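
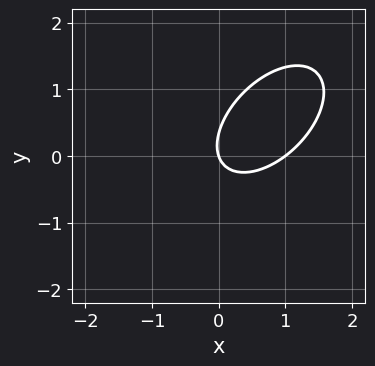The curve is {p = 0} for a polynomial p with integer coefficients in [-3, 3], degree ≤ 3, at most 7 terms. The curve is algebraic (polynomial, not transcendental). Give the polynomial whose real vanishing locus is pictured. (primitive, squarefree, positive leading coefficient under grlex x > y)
3*x^2 - 3*x*y + 3*y^2 - 3*x - y

Degree: a generic line meets the curve in up to 2 points, so deg p = 2.
Checking where it meets the axes: one y-axis crossing is at y = 0; the x-axis gridline crossings are at x ∈ {0, 1}.
Solving for integer coefficients yields p as stated.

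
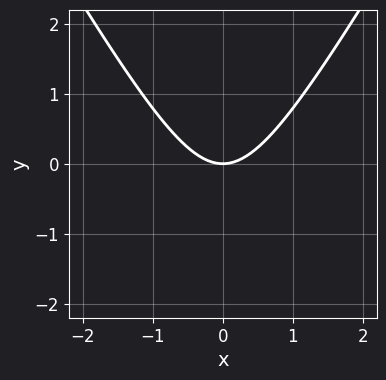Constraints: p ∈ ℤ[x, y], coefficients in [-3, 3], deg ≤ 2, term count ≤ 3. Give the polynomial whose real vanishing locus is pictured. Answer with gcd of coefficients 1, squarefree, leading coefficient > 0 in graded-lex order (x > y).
(a) deg p = 2. A generic line meets the curve in up to 2 points.
(b) Symmetries: the x ↦ −x reflection is a symmetry, so x appears only in even powers.
(c) Checking where it meets the axes: it crosses the x-axis at the gridline x = 0; it meets the y-axis at y = 0 (among the integer gridlines).
(d) The integer polynomial consistent with all of this is the stated p.

3*x^2 - y^2 - 3*y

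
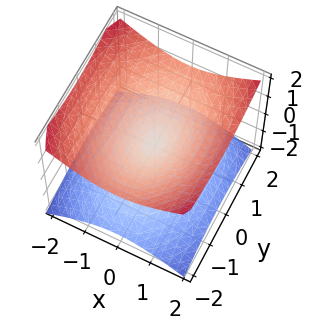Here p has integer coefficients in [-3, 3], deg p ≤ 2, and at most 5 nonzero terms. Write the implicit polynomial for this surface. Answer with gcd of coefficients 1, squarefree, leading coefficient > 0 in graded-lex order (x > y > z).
deg p = 2. Two nappes meeting at a single point; a quadric.
Symmetries: mirror symmetry y ↦ −y ⇒ only even powers of y; it's symmetric under z → −z, forcing even powers of z; the x ↦ −x reflection is a symmetry, so x appears only in even powers.
Against the integer gridlines: one x-axis crossing is at x = 0; it meets the z-axis at z = 0 (among the integer gridlines); it crosses the y-axis at the gridline y = 0.
Together with the visible shape, these determine p as stated.

2*x^2 + y^2 - 3*z^2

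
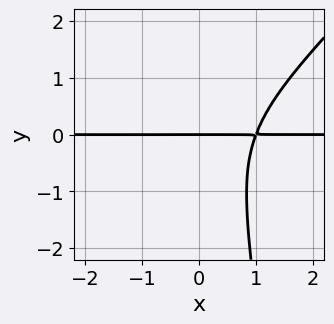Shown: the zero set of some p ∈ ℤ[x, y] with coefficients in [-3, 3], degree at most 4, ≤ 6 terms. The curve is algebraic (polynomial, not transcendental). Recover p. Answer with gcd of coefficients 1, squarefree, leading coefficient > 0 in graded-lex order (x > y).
The degree is 4 — the shape is more complex than any degree-3 curve.
Against the integer gridlines: one y-axis crossing is at y = 0; every point of the x-axis in the box is on the curve.
Together with the visible shape, these determine p as stated.

3*x^3*y - 3*x^2*y^2 - y^3 - x*y - 2*y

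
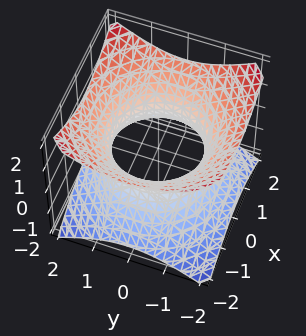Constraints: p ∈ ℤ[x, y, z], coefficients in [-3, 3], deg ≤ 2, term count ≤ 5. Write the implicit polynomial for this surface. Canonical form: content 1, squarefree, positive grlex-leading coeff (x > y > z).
2*x^2 + 2*y^2 - 3*z^2 - 3

The degree is 2 — an hourglass — one-sheet hyperboloid; a quadric.
Symmetries: rotational symmetry about the z-axis ⇒ p depends on x, y only through x² + y²; the z ↦ −z reflection is a symmetry, so z appears only in even powers.
Against the integer gridlines: a circular section at z = 0 has radius between 1 and 2; it misses every integer gridline on the z-axis.
Fitting integer coefficients to these (and the overall shape) gives p.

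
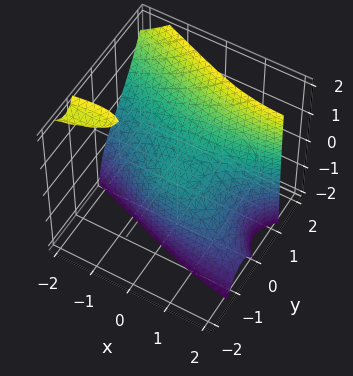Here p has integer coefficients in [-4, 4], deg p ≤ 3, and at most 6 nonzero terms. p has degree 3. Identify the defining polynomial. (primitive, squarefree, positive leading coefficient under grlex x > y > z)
I count 2 distinct pieces. They look like related sheets of one shape, so recover p as a whole.
The degree is 3 — a generic line meets the surface in up to 3 points.
Checking where it meets the axes: it crosses the z-axis at the gridline z = 0; one y-axis crossing is at y = 0; it crosses the x-axis at the gridline x = 0.
These observations pin down the coefficients.

2*x*y*z + 3*y^3 - x^2 - 2*y*z - 2*z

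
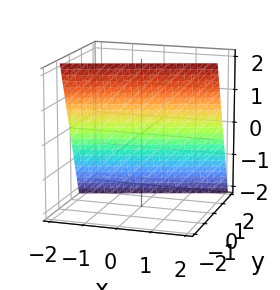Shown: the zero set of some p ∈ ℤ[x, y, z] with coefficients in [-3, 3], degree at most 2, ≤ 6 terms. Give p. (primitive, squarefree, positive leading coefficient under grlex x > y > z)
First, the degree is 1 — the surface is flat (a plane).
Next, against the integer gridlines: one x-axis crossing is at x = -2; it meets the z-axis at z = 2 (among the integer gridlines).
Finally, these observations pin down the coefficients.

x - 3*y - z + 2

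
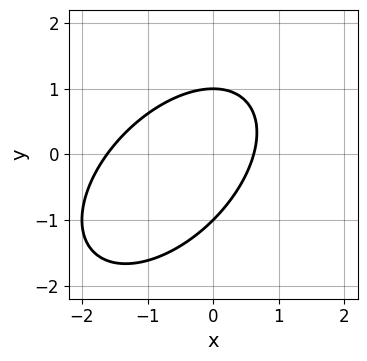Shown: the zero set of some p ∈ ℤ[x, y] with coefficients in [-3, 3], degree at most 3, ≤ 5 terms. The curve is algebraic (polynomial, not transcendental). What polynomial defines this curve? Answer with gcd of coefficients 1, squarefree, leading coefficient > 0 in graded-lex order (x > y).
(a) deg p = 2.
(b) Checking where it meets the axes: the y-axis gridline crossings are at y ∈ {-1, 1}.
(c) Together with the visible shape, these determine p as stated.

x^2 - x*y + y^2 + x - 1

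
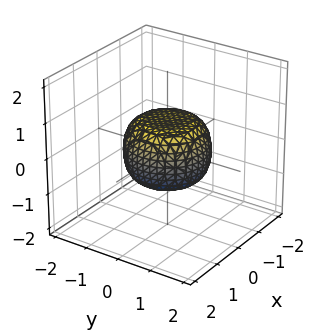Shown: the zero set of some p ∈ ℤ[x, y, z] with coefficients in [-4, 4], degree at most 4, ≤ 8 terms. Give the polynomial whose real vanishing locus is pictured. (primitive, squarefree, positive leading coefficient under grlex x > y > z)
1. Degree: no degree-3 surface has this shape, so deg p = 4.
2. By symmetry, the surface is invariant under rotation about z: p = q(x² + y², z).
3. Observable constraints: a circular section at z = 0 has radius between 1 and 2.
4. Putting this together gives p.

2*x^4 + 4*x^2*y^2 + 2*y^4 - x^2 - y^2 + 3*z^2 - 2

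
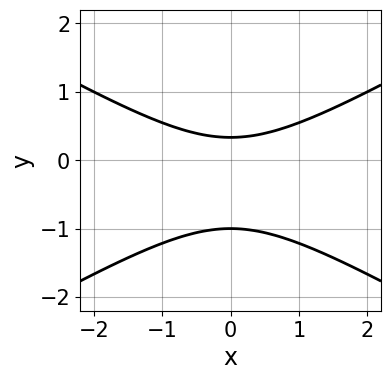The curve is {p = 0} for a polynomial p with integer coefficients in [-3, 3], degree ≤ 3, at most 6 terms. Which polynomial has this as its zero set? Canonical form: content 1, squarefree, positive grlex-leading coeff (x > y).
deg p = 2. A generic line meets the curve in up to 2 points.
Symmetries: mirror symmetry x ↦ −x ⇒ only even powers of x.
From the visible intercepts: no x-intercept at any integer in the box; one y-axis crossing is at y = -1.
Assembling these constraints gives the stated polynomial.

x^2 - 3*y^2 - 2*y + 1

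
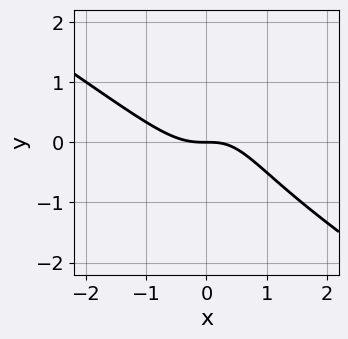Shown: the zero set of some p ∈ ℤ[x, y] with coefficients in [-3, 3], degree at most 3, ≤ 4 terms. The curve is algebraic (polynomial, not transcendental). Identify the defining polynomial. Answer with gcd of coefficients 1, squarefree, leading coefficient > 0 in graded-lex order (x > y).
1. deg p = 3.
2. From the axis intercepts and sections: it crosses the x-axis at the gridline x = 0; it crosses the y-axis at the gridline y = 0.
3. Together with the visible shape, these determine p as stated.

2*x^3 + 3*x^2*y - x*y + 2*y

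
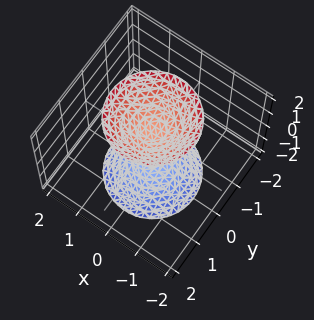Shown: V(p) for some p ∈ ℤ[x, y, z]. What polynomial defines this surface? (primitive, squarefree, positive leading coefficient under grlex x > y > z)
1. The picture has 2 separate pieces. Treating them together as one polynomial.
2. Degree: a generic line meets the surface in up to 2 points, so deg p = 2.
3. Symmetries: every cross-section ⟂ z is a circle, so x, y appear only via x² + y².
4. Checking where it meets the axes: the z-axis gridline crossings are at z ∈ {-1, 1}; no y-intercept at any integer in the box; the surface avoids every integer x-axis point in the box; a circular section at z = -2 has radius between 1 and 2.
5. Fitting integer coefficients to these (and the overall shape) gives p.

2*x^2 + 2*y^2 - z^2 + 1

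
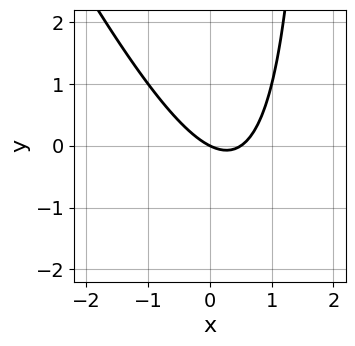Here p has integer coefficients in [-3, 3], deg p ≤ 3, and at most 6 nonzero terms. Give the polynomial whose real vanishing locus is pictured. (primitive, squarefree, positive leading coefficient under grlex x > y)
2*x^2 + x*y - x - 2*y

1. Degree: a generic line meets the curve in up to 2 points, so deg p = 2.
2. Observable constraints: it meets the x-axis at x = 0 (among the integer gridlines); one y-axis crossing is at y = 0.
3. Fitting integer coefficients to these (and the overall shape) gives p.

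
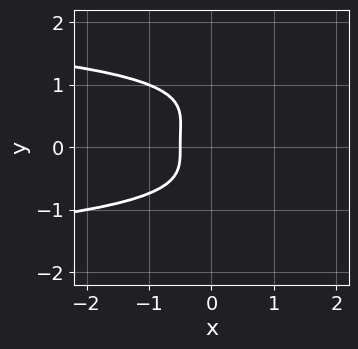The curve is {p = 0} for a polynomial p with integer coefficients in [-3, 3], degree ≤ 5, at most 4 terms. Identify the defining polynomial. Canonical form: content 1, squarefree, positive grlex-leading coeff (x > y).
2*y^4 - y^3 + 2*x + 1

First, degree: a generic line meets the curve in up to 4 points, so deg p = 4.
Then, observable constraints: the curve avoids every integer y-axis point in the box.
Finally, solving for integer coefficients yields p as stated.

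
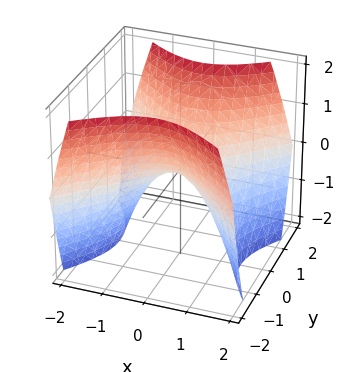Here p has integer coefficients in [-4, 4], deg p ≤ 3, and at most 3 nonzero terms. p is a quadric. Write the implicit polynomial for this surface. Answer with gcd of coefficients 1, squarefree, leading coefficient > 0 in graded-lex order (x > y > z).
1. Degree: a hyperbolic paraboloid; a quadric, so deg p = 2.
2. Symmetries: it's symmetric under y → −y, forcing even powers of y; mirror symmetry x ↦ −x ⇒ only even powers of x.
3. Reading off the gridlines: it crosses the x-axis at the gridline x = 0; it crosses the z-axis at the gridline z = 0; it crosses the y-axis at the gridline y = 0.
4. Fitting integer coefficients to these (and the overall shape) gives p.

x^2 - y^2 + z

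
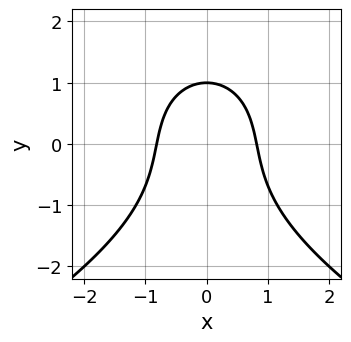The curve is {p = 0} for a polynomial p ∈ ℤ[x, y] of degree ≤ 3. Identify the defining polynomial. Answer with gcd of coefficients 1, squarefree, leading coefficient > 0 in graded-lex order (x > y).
y^3 + 3*x^2 + y - 2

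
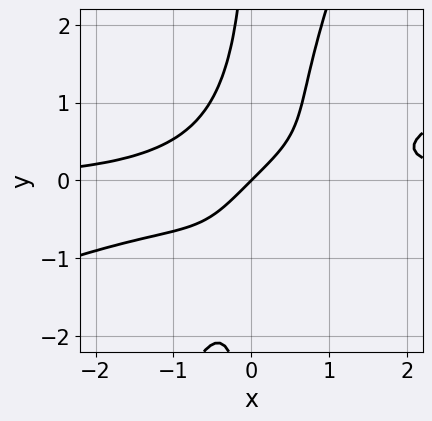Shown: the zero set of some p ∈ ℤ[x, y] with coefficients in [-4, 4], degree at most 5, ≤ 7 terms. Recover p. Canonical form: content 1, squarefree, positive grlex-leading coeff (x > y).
x^3*y - 3*x^2*y^2 + x*y^3 - x + y

The degree is 4 — no degree-3 curve has this shape.
Checking where it meets the axes: it meets the x-axis at x = 0 (among the integer gridlines); one y-axis crossing is at y = 0.
Fitting integer coefficients to these (and the overall shape) gives p.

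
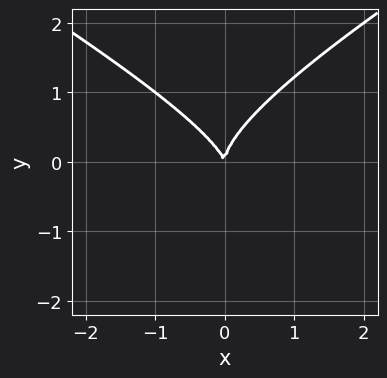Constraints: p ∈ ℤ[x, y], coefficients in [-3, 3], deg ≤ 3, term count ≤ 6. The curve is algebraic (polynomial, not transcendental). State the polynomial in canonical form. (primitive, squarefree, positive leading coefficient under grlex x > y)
x^2*y - 3*y^3 + 3*x^2 + x*y

The degree is 3 — no degree-2 curve has this shape.
Checking where it meets the axes: it crosses the x-axis at the gridline x = 0; it meets the y-axis at y = 0 (among the integer gridlines).
Solving for integer coefficients yields p as stated.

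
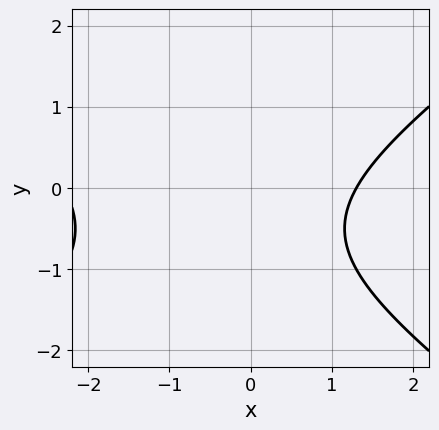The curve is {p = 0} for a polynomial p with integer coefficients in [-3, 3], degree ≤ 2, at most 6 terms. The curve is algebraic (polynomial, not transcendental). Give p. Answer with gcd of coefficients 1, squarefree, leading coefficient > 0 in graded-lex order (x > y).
The degree is 2 — a generic line meets the curve in up to 2 points.
Against the integer gridlines: it misses every integer gridline on the y-axis.
Solving for integer coefficients yields p as stated.

x^2 - 2*y^2 + x - 2*y - 3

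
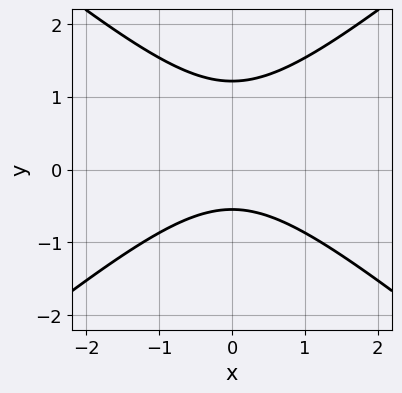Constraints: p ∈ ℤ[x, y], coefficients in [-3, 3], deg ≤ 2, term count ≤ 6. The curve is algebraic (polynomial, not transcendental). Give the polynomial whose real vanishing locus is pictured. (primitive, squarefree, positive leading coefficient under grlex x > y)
2*x^2 - 3*y^2 + 2*y + 2

deg p = 2.
Symmetries: mirror symmetry x ↦ −x ⇒ only even powers of x.
Checking where it meets the axes: the curve avoids every integer x-axis point in the box.
Assembling these constraints gives the stated polynomial.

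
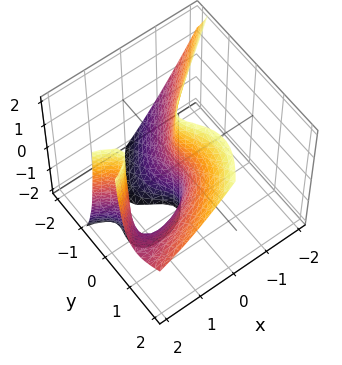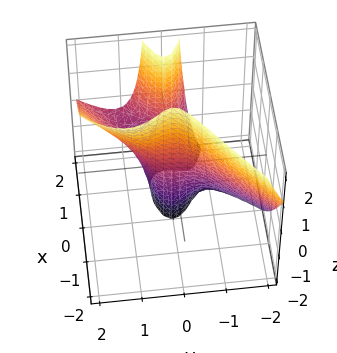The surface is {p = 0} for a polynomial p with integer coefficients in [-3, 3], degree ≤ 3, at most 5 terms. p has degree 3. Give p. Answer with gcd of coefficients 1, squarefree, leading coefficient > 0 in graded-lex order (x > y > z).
The degree is 3 — no degree-2 surface has this shape.
From the axis intercepts and sections: the visible z-axis segment lies entirely on the surface; one y-axis crossing is at y = 0.
Matching integer coefficients to the picture gives p.

3*x*y^2 - 3*y^3 + 3*y^2*z - 2*x^2 + 3*x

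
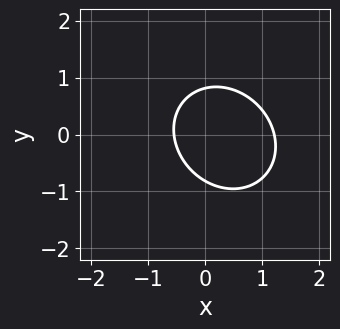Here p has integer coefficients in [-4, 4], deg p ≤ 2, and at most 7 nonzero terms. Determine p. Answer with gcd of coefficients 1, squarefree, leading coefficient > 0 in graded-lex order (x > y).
(a) Degree: no degree-1 curve has this shape, so deg p = 2.
(b) Solving for integer coefficients yields p as stated.

3*x^2 + x*y + 3*y^2 - 2*x - 2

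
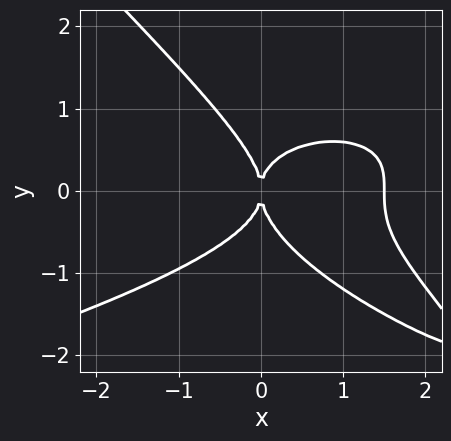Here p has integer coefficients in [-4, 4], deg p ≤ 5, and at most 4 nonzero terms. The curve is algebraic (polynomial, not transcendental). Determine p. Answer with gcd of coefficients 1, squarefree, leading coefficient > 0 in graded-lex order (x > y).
The degree is 4 — the shape is more complex than any degree-3 curve.
From the axis intercepts and sections: it meets the y-axis at y = 0 (among the integer gridlines); one x-axis crossing is at x = 0.
Matching integer coefficients to the picture gives p.

3*x*y^3 + 3*y^4 + 2*x^3 - 3*x^2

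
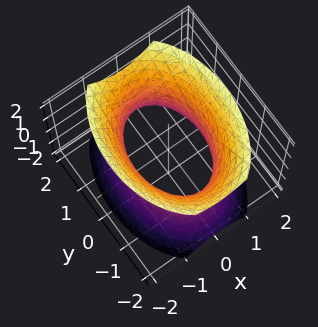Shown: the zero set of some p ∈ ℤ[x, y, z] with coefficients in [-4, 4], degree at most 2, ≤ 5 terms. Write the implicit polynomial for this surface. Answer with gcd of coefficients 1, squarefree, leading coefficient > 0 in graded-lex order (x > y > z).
2*x^2 + y^2 - z^2 - 2

First, degree: one connected sheet with a waist; a quadric, so deg p = 2.
Next, symmetries: it's symmetric under y → −y, forcing even powers of y; it's symmetric under z → −z, forcing even powers of z; mirror symmetry x ↦ −x ⇒ only even powers of x.
Next, observable constraints: among the integer gridlines, it crosses the x-axis at x ∈ {-1, 1}; no z-intercept at any integer in the box.
Finally, together with the visible shape, these determine p as stated.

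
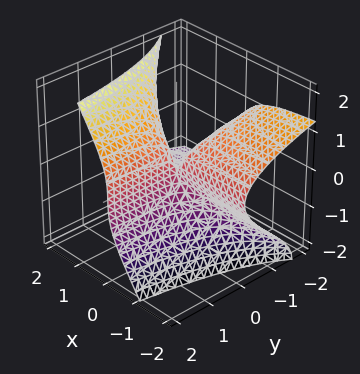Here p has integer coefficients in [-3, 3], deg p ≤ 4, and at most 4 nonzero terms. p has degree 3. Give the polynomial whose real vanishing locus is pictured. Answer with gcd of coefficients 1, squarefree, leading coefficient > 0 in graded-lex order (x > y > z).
3*x*z^2 - 2*z^3 + 3*x*y

The degree is 3 — the shape is more complex than any degree-2 surface.
From the axis intercepts and sections: every point of the x-axis in the box is on the surface; the visible y-axis segment lies entirely on the surface; one z-axis crossing is at z = 0.
Together with the visible shape, these determine p as stated.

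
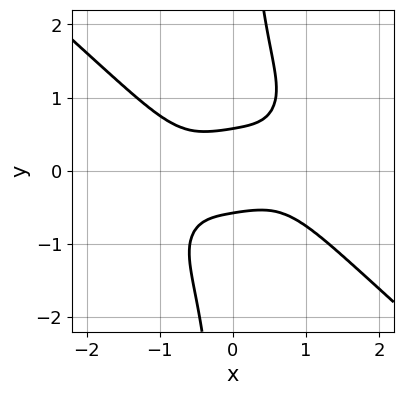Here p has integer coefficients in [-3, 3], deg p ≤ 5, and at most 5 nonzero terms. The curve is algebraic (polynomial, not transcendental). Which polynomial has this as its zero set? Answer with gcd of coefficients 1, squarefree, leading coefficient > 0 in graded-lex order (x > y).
2*x^4 + 3*x*y^3 - 3*y^2 + 1

(a) Degree: the shape is more complex than any degree-3 curve, so deg p = 4.
(b) Reading off the gridlines: it misses every integer gridline on the x-axis.
(c) These observations pin down the coefficients.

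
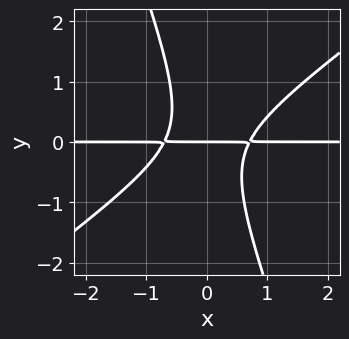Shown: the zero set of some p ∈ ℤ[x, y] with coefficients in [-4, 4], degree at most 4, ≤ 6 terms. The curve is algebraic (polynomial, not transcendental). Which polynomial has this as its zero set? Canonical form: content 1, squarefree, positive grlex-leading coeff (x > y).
2*x^2*y - 2*x*y^2 - y^3 - y

(a) deg p = 3.
(b) From the axis intercepts and sections: the visible x-axis segment lies entirely on the curve; one y-axis crossing is at y = 0.
(c) Together with the visible shape, these determine p as stated.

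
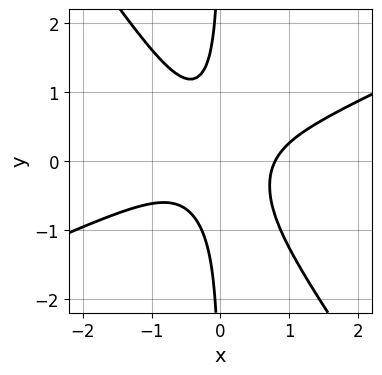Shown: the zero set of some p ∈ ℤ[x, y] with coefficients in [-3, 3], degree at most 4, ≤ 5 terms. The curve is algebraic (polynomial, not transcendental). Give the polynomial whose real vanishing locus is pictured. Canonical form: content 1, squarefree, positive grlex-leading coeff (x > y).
1. Degree: no degree-2 curve has this shape, so deg p = 3.
2. From the visible intercepts: the curve avoids every integer y-axis point in the box.
3. Putting this together gives p.

2*x^3 - 3*x^2*y - 3*x*y^2 - 1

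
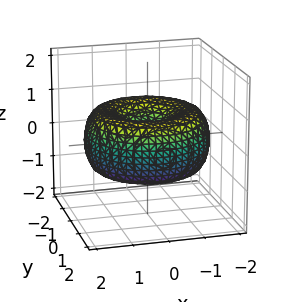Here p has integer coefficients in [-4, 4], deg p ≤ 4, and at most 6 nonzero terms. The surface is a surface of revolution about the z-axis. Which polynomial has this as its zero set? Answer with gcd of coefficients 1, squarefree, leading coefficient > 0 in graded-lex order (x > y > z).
x^4 + 2*x^2*y^2 + y^4 - 3*x^2 - 3*y^2 + 3*z^2

First, deg p = 4.
Next, symmetries: every cross-section ⟂ z is a circle, so x, y appear only via x² + y².
Then, against the integer gridlines: a circular section at z = 0 has radius between 1 and 2; it crosses the z-axis at the gridline z = 0; it meets the y-axis at y = 0 (among the integer gridlines); one x-axis crossing is at x = 0.
Finally, assembling these constraints gives the stated polynomial.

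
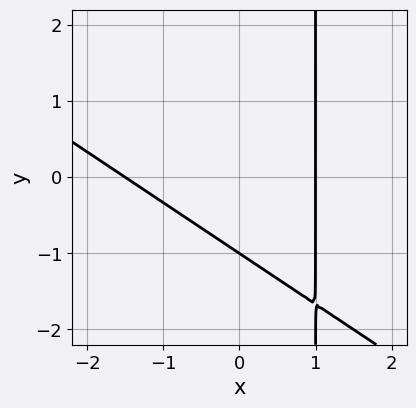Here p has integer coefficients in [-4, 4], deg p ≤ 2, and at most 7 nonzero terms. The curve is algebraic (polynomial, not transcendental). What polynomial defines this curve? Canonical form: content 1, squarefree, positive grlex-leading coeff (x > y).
2*x^2 + 3*x*y + x - 3*y - 3

(a) Degree: no degree-1 curve has this shape, so deg p = 2.
(b) Checking where it meets the axes: it meets the y-axis at y = -1 (among the integer gridlines); one x-axis crossing is at x = 1.
(c) Together with the visible shape, these determine p as stated.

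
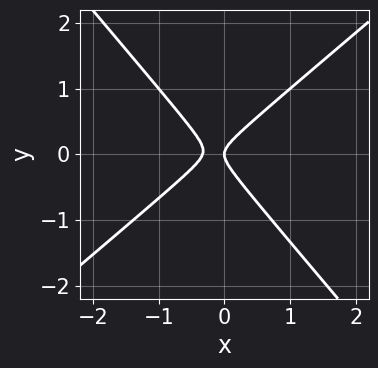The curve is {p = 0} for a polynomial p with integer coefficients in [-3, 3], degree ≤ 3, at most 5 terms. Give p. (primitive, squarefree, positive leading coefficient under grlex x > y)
(a) deg p = 2. The shape is more complex than any degree-1 curve.
(b) Reading off the gridlines: it crosses the y-axis at the gridline y = 0; one x-axis crossing is at x = 0.
(c) Putting this together gives p.

3*x^2 - x*y - 3*y^2 + x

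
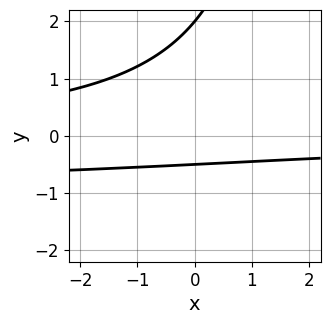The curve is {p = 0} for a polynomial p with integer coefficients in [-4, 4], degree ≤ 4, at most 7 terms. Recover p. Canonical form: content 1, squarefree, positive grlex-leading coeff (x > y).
(a) The degree is 3 — no degree-2 curve has this shape.
(b) Reading off the gridlines: it meets the y-axis at y = 2 (among the integer gridlines); it misses every integer gridline on the x-axis.
(c) Matching integer coefficients to the picture gives p.

x*y^2 + x*y - 2*y^2 + 3*y + 2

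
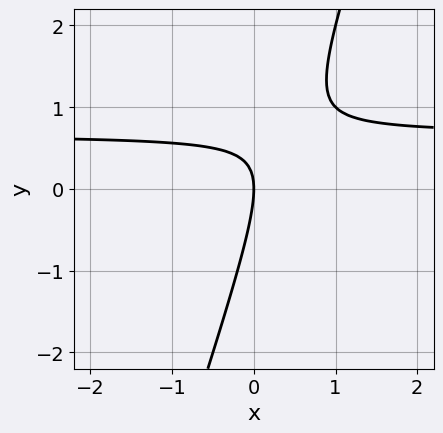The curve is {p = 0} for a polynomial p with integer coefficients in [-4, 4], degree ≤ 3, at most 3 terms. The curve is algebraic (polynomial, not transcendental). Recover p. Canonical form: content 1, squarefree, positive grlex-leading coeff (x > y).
First, the degree is 2 — the shape is more complex than any degree-1 curve.
Then, observable constraints: it meets the x-axis at x = 0 (among the integer gridlines); one y-axis crossing is at y = 0.
Finally, together with the visible shape, these determine p as stated.

3*x*y - y^2 - 2*x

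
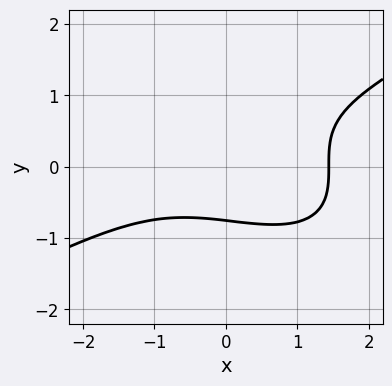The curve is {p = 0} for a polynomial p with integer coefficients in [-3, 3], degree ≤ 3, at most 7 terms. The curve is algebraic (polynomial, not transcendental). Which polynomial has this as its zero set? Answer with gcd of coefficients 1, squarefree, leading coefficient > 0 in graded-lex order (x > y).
x^3 - 2*x*y^2 - 3*y^3 + 3*y^2 - 3

1. deg p = 3. No degree-2 curve has this shape.
2. Solving for integer coefficients yields p as stated.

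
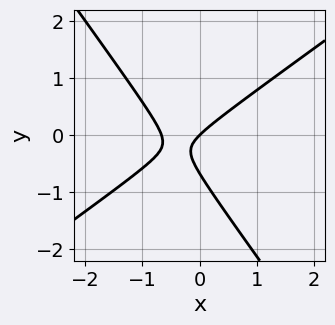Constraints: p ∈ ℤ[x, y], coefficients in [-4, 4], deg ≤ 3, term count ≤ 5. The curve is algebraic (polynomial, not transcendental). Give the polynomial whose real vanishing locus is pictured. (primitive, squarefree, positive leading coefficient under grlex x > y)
3*x^2 - 2*x*y - 3*y^2 + 2*x - 2*y

Degree: no degree-1 curve has this shape, so deg p = 2.
Observable constraints: it meets the x-axis at x = 0 (among the integer gridlines); one y-axis crossing is at y = 0.
Putting this together gives p.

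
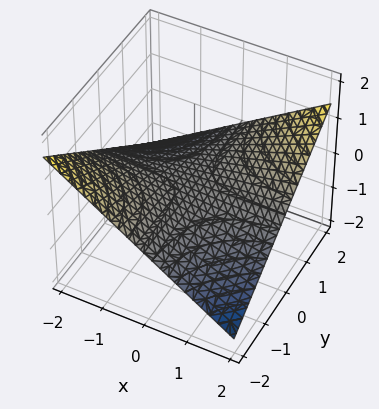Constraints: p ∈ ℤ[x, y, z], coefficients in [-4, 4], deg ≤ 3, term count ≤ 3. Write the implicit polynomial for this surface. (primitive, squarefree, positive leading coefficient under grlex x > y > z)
x*y - 3*z

Degree: a saddle surface; a quadric, so deg p = 2.
Observable constraints: every point of the y-axis in the box is on the surface; every point of the x-axis in the box is on the surface.
Solving for integer coefficients yields p as stated.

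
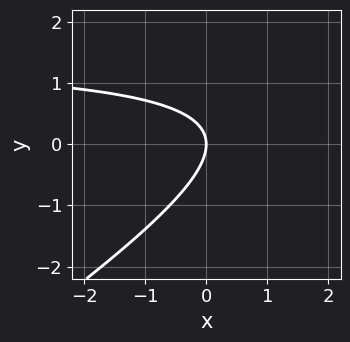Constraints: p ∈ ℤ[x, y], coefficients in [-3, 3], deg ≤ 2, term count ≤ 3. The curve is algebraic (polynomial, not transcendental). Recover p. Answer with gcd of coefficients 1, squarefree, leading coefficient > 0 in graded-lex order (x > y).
(a) deg p = 2.
(b) Checking where it meets the axes: it meets the y-axis at y = 0 (among the integer gridlines); one x-axis crossing is at x = 0.
(c) Solving for integer coefficients yields p as stated.

2*x*y - 3*y^2 - 3*x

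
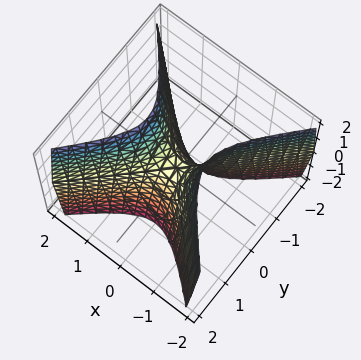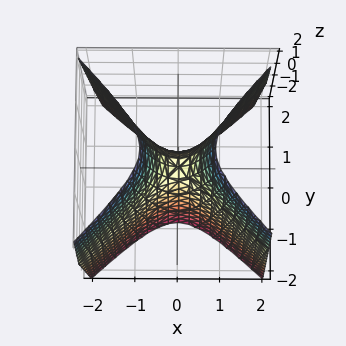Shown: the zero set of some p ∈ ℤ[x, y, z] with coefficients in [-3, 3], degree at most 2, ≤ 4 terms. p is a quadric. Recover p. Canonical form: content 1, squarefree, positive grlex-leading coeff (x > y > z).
1. deg p = 2.
2. Symmetries: mirror symmetry y ↦ −y ⇒ only even powers of y; it's symmetric under x → −x, forcing even powers of x.
3. Observable constraints: one x-axis crossing is at x = 0; it meets the y-axis at y = 0 (among the integer gridlines); one z-axis crossing is at z = 0.
4. Solving for integer coefficients yields p as stated.

3*x^2 - 3*y^2 - z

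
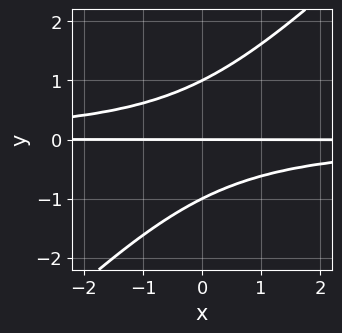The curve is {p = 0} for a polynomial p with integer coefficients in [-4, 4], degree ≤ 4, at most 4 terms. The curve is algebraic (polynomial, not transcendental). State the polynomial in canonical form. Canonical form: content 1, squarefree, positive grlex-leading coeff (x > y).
The degree is 3 — a generic line meets the curve in up to 3 points.
Against the integer gridlines: among the integer gridlines, it crosses the y-axis at y ∈ {-1, 0, 1}; every point of the x-axis in the box is on the curve.
Together with the visible shape, these determine p as stated.

x*y^2 - y^3 + y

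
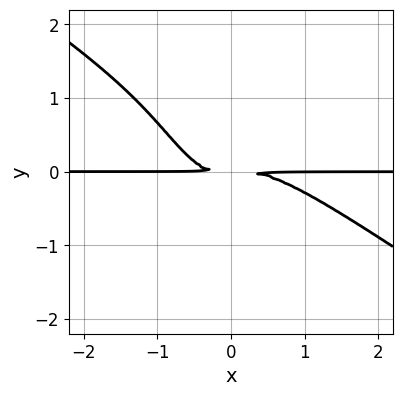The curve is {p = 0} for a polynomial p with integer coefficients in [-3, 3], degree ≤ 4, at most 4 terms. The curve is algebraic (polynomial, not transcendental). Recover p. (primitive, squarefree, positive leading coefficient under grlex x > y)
2*x^3*y + 3*x^2*y^2 + 2*x*y^2 + 2*y^2

(a) The degree is 4 — no degree-3 curve has this shape.
(b) From the axis intercepts and sections: every point of the x-axis in the box is on the curve.
(c) Fitting integer coefficients to these (and the overall shape) gives p.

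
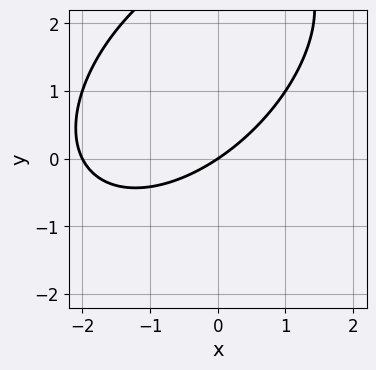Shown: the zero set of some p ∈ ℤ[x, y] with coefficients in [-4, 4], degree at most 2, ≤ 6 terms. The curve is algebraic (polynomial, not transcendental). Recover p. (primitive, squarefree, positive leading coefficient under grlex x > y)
x^2 - x*y + y^2 + 2*x - 3*y

The degree is 2 — no degree-1 curve has this shape.
From the axis intercepts and sections: one y-axis crossing is at y = 0; among the integer gridlines, it crosses the x-axis at x ∈ {-2, 0}.
Assembling these constraints gives the stated polynomial.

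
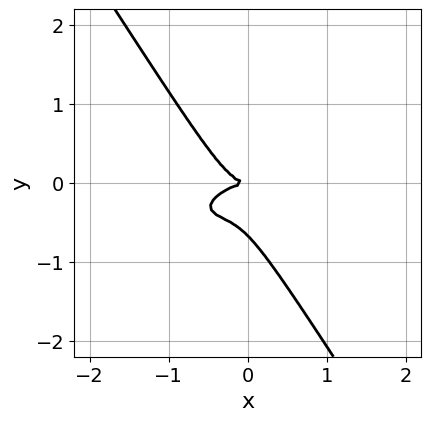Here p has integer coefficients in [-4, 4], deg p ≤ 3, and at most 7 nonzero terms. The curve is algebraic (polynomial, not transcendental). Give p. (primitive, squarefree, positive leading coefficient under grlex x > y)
x^3 - 2*x^2*y + 3*x*y^2 + 3*y^3 + 2*y^2

Degree: a generic line meets the curve in up to 3 points, so deg p = 3.
Against the integer gridlines: it crosses the y-axis at the gridline y = 0; it meets the x-axis at x = 0 (among the integer gridlines).
Putting this together gives p.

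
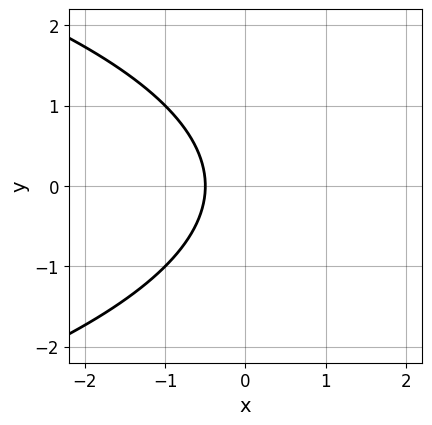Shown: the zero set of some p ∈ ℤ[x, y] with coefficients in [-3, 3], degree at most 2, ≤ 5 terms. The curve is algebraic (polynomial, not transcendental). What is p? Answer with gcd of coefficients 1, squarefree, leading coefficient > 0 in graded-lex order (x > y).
y^2 + 2*x + 1

deg p = 2.
Symmetries: mirror symmetry y ↦ −y ⇒ only even powers of y.
From the visible intercepts: no y-intercept at any integer in the box.
Matching integer coefficients to the picture gives p.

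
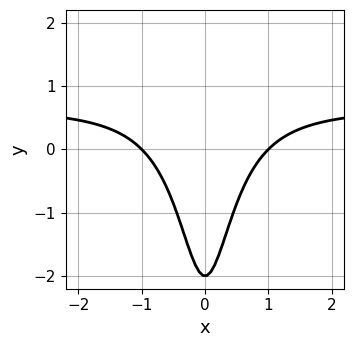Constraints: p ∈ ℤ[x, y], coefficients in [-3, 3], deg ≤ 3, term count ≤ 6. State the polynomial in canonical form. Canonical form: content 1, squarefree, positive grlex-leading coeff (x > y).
3*x^2*y - 2*x^2 + y + 2

1. Degree: a generic line meets the curve in up to 3 points, so deg p = 3.
2. Symmetries: mirror symmetry x ↦ −x ⇒ only even powers of x.
3. Observable constraints: the x-axis gridline crossings are at x ∈ {-1, 1}; it crosses the y-axis at the gridline y = -2.
4. Matching integer coefficients to the picture gives p.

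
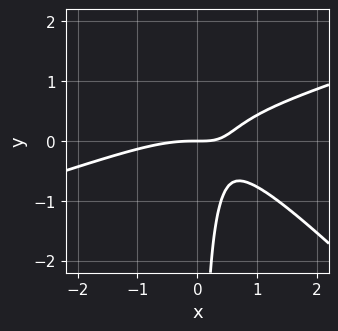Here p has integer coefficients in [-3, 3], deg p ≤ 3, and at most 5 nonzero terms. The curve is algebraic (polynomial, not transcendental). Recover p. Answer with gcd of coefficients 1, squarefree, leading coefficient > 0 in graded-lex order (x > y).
x^3 - 2*x^2*y - 3*x*y^2 + 3*x*y - 2*y

First, deg p = 3.
Then, checking where it meets the axes: it meets the y-axis at y = 0 (among the integer gridlines); it meets the x-axis at x = 0 (among the integer gridlines).
Finally, these observations pin down the coefficients.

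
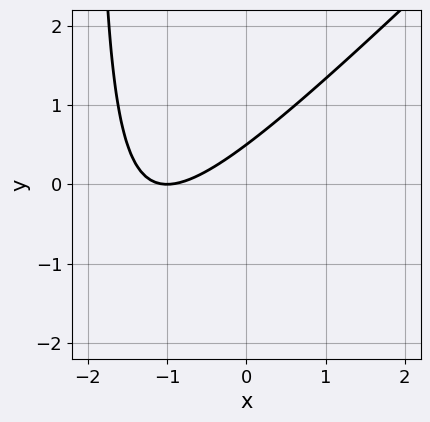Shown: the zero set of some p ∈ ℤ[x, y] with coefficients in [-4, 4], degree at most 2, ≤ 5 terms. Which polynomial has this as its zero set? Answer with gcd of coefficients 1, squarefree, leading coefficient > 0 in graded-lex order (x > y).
x^2 - x*y + 2*x - 2*y + 1

1. deg p = 2. No degree-1 curve has this shape.
2. Observable constraints: one x-axis crossing is at x = -1.
3. Putting this together gives p.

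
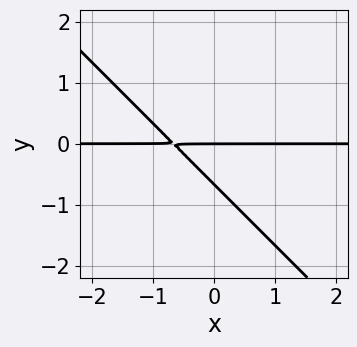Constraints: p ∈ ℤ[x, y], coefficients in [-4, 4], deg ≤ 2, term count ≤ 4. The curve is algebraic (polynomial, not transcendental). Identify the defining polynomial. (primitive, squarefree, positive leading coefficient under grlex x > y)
3*x*y + 3*y^2 + 2*y

1. deg p = 2. A generic line meets the curve in up to 2 points.
2. From the axis intercepts and sections: every point of the x-axis in the box is on the curve; it meets the y-axis at y = 0 (among the integer gridlines).
3. The integer polynomial consistent with all of this is the stated p.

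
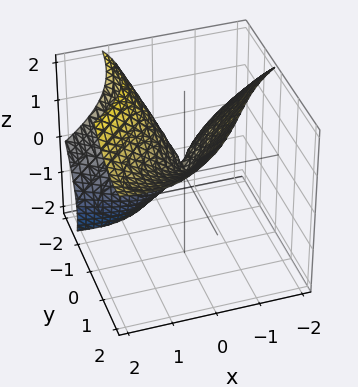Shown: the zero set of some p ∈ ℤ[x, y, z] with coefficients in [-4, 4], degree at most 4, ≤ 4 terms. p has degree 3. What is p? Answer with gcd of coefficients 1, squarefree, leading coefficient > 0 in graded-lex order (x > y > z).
3*x*y*z - y^3 + z^3 - 3*x^2

1. The degree is 3 — no degree-2 surface has this shape.
2. Observable constraints: it meets the z-axis at z = 0 (among the integer gridlines); one y-axis crossing is at y = 0; it crosses the x-axis at the gridline x = 0.
3. Solving for integer coefficients yields p as stated.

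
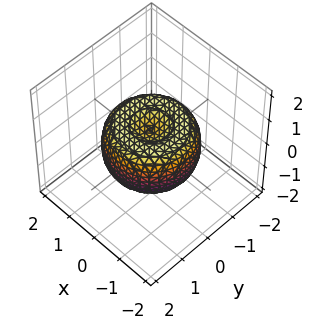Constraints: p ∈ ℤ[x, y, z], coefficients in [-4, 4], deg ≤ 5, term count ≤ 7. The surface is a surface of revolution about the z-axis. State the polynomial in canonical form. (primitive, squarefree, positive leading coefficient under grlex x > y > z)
1. deg p = 4. A generic line meets the surface in up to 4 points.
2. Symmetries: the z-axis is an axis of rotation, so x and y enter only as x² + y².
3. Observable constraints: a circular section at z = 0 has radius between 1 and 2.
4. The integer polynomial consistent with all of this is the stated p.

2*x^4 + 4*x^2*y^2 + 2*y^4 - 3*x^2 - 3*y^2 + 3*z^2 - 1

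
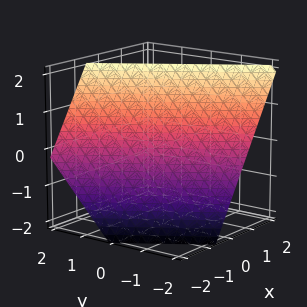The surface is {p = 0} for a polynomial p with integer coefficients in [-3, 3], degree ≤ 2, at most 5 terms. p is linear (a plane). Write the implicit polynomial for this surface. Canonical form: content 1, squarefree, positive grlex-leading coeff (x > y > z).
First, deg p = 1. Every cross-section is a straight line — this is a plane.
Next, checking where it meets the axes: one y-axis crossing is at y = -1; it meets the z-axis at z = 1 (among the integer gridlines).
Finally, together with the visible shape, these determine p as stated.

3*x + 2*y - 2*z + 2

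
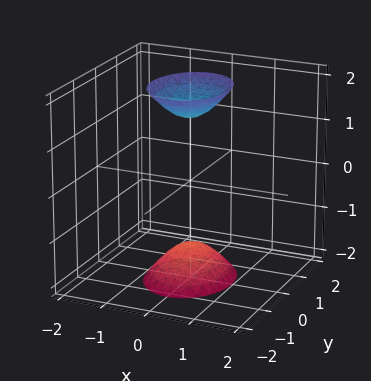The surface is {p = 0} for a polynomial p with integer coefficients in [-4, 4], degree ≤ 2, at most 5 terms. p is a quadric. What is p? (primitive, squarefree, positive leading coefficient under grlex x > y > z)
3*x^2 + 2*y^2 - z^2 + 2

(a) There are 2 components.
(b) Degree: two separate bowl-shaped sheets opening away from each other; a quadric, so deg p = 2.
(c) Symmetries: it's symmetric under z → −z, forcing even powers of z; mirror symmetry y ↦ −y ⇒ only even powers of y; the x ↦ −x reflection is a symmetry, so x appears only in even powers.
(d) From the visible intercepts: it misses every integer gridline on the y-axis; it misses every integer gridline on the x-axis.
(e) Assembling these constraints gives the stated polynomial.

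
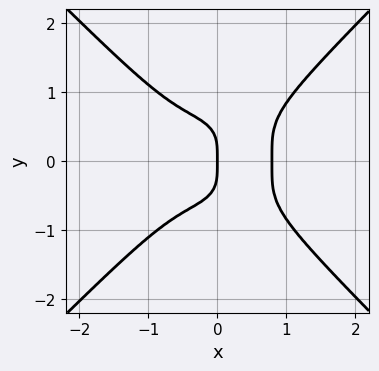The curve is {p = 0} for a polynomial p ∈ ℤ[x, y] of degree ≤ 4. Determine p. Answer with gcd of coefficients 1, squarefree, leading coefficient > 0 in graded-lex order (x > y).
2*x^4 - 2*y^4 - x

First, degree: no degree-3 curve has this shape, so deg p = 4.
Next, symmetries: the y ↦ −y reflection is a symmetry, so y appears only in even powers.
Then, from the visible intercepts: it meets the x-axis at x = 0 (among the integer gridlines); one y-axis crossing is at y = 0.
Finally, fitting integer coefficients to these (and the overall shape) gives p.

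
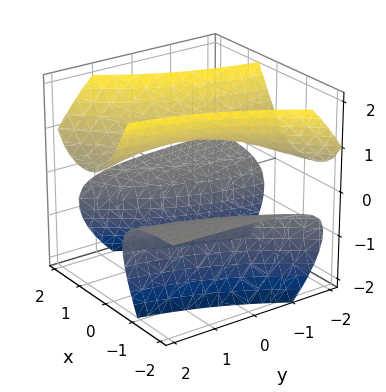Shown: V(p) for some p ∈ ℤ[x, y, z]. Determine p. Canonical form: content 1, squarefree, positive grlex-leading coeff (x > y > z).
2*x^2*z - 2*x*y*z - z^3 + 1

The picture has 3 separate pieces. They look like related sheets of one shape, so recover p as a whole.
The degree is 3 — no degree-2 surface has this shape.
From the visible intercepts: the surface avoids every integer y-axis point in the box; it misses every integer gridline on the x-axis.
Together with the visible shape, these determine p as stated. Check: (0, 0, 1) on the z-axis lies on the surface, and p(0, 0, 1) = 0. ✓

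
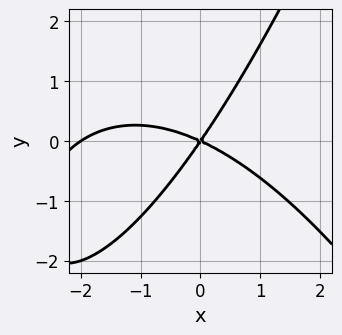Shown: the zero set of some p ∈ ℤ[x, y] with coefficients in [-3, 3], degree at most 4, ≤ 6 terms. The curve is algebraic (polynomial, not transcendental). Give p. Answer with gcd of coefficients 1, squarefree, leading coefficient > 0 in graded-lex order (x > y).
x^3 + 2*x^2 + 3*x*y - 3*y^2

The degree is 3 — no degree-2 curve has this shape.
From the axis intercepts and sections: one y-axis crossing is at y = 0; among the integer gridlines, it crosses the x-axis at x ∈ {-2, 0}.
Assembling these constraints gives the stated polynomial.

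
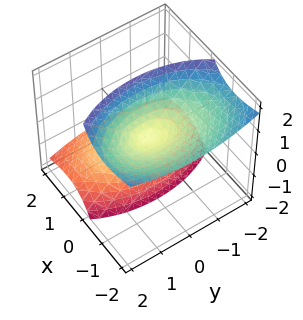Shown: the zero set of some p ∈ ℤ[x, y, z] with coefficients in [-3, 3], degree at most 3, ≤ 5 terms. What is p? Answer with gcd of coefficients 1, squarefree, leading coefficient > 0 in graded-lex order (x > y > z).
First, the picture has 2 separate pieces. Treating them together as one polynomial.
Then, degree: no degree-1 surface has this shape, so deg p = 2.
Then, reading off the gridlines: it crosses the z-axis at the gridline z = 0; it crosses the y-axis at the gridline y = 0; it meets the x-axis at x = 0 (among the integer gridlines).
Finally, the integer polynomial consistent with all of this is the stated p.

2*x^2 + 3*x*z + y^2 - z^2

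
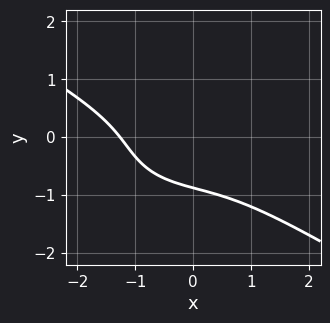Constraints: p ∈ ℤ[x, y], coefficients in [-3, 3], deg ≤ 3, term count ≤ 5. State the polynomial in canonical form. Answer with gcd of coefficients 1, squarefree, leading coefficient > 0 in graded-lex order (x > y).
deg p = 3. A generic line meets the curve in up to 3 points.
Matching integer coefficients to the picture gives p.

x^3 - x*y^2 + 3*y^3 - 3*x*y + 2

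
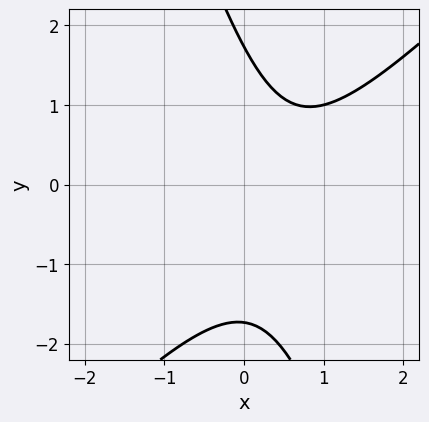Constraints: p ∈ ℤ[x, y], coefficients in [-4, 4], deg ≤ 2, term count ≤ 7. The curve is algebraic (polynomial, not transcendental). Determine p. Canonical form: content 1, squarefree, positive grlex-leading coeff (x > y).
1. Degree: no degree-1 curve has this shape, so deg p = 2.
2. From the visible intercepts: it misses every integer gridline on the x-axis.
3. These observations pin down the coefficients.

3*x^2 - 2*x*y - y^2 - 3*x + 3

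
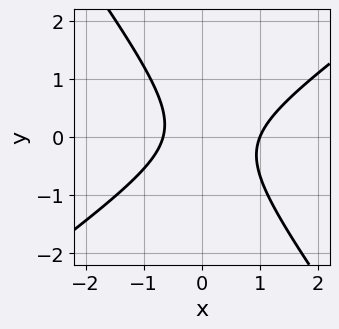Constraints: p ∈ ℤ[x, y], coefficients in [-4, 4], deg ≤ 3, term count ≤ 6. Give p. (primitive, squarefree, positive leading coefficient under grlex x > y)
1. Degree: the shape is more complex than any degree-1 curve, so deg p = 2.
2. From the axis intercepts and sections: one x-axis crossing is at x = 1; it misses every integer gridline on the y-axis.
3. Putting this together gives p.

3*x^2 - 2*x*y - 3*y^2 - x - 2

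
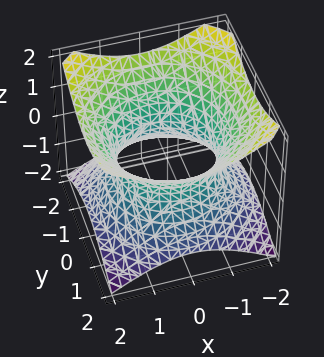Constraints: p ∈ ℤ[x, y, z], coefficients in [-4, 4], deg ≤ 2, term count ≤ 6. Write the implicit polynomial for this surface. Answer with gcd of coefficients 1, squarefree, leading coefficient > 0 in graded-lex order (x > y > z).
(a) deg p = 2.
(b) Symmetries: mirror symmetry z ↦ −z ⇒ only even powers of z; the surface is invariant under rotation about z: p = q(x² + y², z).
(c) Checking where it meets the axes: it misses every integer gridline on the z-axis; a circular section at z = 0 has radius between 1 and 2.
(d) Matching integer coefficients to the picture gives p.

2*x^2 + 2*y^2 - 3*z^2 - 3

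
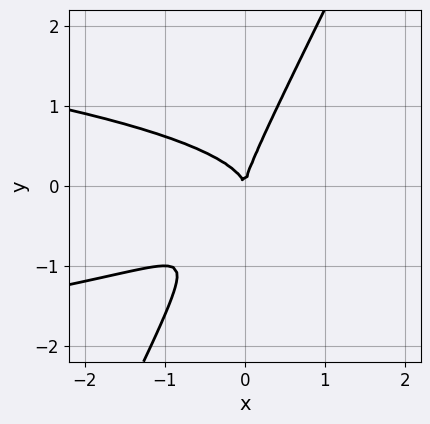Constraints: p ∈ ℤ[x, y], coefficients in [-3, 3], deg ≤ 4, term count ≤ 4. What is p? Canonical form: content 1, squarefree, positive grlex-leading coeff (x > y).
1. Degree: the shape is more complex than any degree-2 curve, so deg p = 3.
2. Reading off the gridlines: it crosses the x-axis at the gridline x = 0; one y-axis crossing is at y = 0.
3. Assembling these constraints gives the stated polynomial.

2*x*y^2 - y^3 + x^2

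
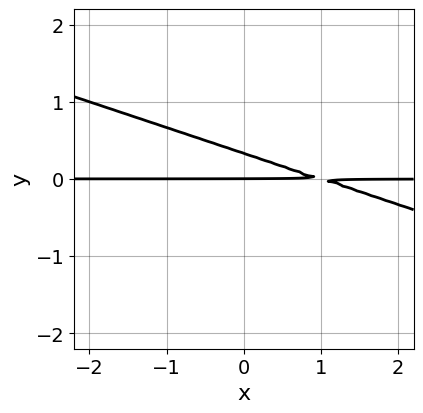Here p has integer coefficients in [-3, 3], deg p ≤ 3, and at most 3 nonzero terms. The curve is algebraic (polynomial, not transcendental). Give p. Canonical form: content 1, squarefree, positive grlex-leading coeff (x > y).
x*y + 3*y^2 - y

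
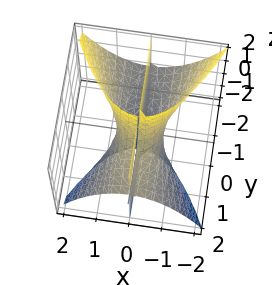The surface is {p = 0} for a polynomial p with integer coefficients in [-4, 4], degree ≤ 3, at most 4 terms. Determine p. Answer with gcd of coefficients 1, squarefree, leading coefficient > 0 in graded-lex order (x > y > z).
2*x^3 + 2*x*y*z - x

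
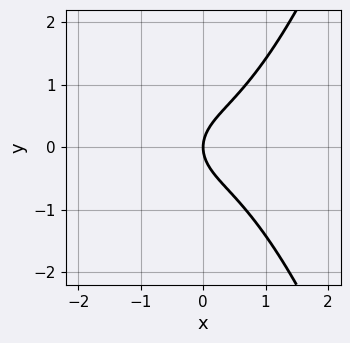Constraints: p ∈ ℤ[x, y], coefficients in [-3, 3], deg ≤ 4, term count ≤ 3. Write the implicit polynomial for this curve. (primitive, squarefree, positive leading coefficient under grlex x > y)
1. The degree is 3 — no degree-2 curve has this shape.
2. Symmetries: it's symmetric under y → −y, forcing even powers of y.
3. From the visible intercepts: one y-axis crossing is at y = 0; it meets the x-axis at x = 0 (among the integer gridlines).
4. The integer polynomial consistent with all of this is the stated p.

x^3 - y^2 + x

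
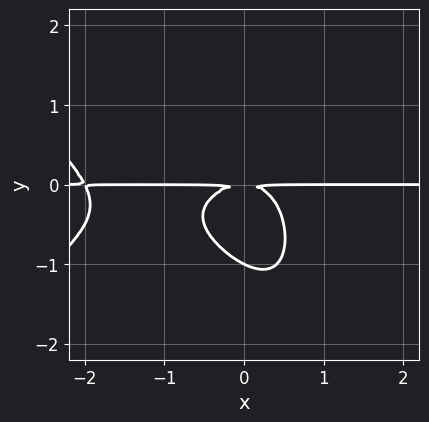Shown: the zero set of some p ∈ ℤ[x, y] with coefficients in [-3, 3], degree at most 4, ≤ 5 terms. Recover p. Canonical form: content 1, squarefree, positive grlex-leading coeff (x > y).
x^3*y - x*y^3 + 2*x^2*y + 2*y^3 + 2*y^2

deg p = 4. No degree-3 curve has this shape.
Observable constraints: every point of the x-axis in the box is on the curve; one y-axis crossing is at y = -1.
These observations pin down the coefficients.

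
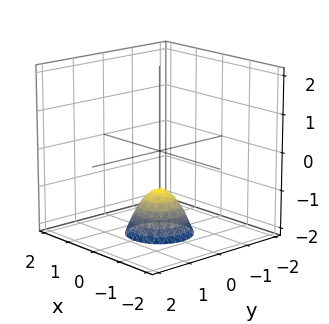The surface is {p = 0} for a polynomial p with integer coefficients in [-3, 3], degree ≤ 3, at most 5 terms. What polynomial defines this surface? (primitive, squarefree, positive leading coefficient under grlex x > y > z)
3*x^2 + 3*y^2 + 2*z + 2

(a) Degree: the shape is more complex than any degree-1 surface, so deg p = 2.
(b) Symmetries: rotational symmetry about the z-axis ⇒ p depends on x, y only through x² + y².
(c) From the visible intercepts: it misses every integer gridline on the x-axis; a circular section at z = -2 has radius between 0 and 1; no y-intercept at any integer in the box; it meets the z-axis at z = -1 (among the integer gridlines).
(d) Together with the visible shape, these determine p as stated.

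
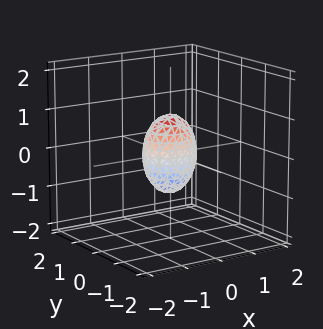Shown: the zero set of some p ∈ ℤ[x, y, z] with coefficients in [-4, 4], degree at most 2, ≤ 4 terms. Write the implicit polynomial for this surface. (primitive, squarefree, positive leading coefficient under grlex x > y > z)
Degree: bounded and convex; a quadric, so deg p = 2.
Symmetries: it's symmetric under x → −x, forcing even powers of x; the y ↦ −y reflection is a symmetry, so y appears only in even powers; mirror symmetry z ↦ −z ⇒ only even powers of z.
Observable constraints: the z-axis gridline crossings are at z ∈ {-1, 1}.
Matching integer coefficients to the picture gives p.

2*x^2 + 3*y^2 + z^2 - 1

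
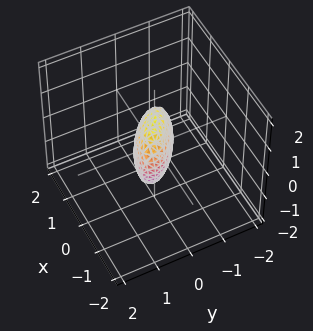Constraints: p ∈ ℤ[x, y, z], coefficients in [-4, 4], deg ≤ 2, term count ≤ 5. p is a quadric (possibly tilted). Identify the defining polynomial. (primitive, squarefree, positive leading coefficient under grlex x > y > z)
(a) Degree: the shape is more complex than any degree-1 surface, so deg p = 2.
(b) From the axis intercepts and sections: the z-axis gridline crossings are at z ∈ {-1, 1}.
(c) Fitting integer coefficients to these (and the overall shape) gives p.

2*x^2 + 3*x*y + 3*y^2 + z^2 - 1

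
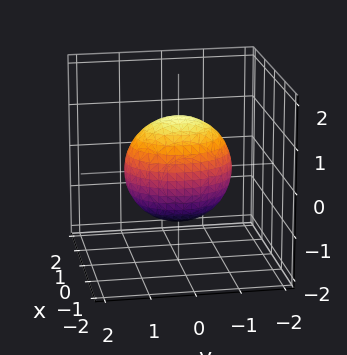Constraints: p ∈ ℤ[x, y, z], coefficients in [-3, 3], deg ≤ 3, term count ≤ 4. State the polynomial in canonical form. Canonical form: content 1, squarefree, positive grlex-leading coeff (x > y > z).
1. The degree is 2 — a closed, bounded, convex surface; a quadric.
2. Symmetries: the y ↦ −y reflection is a symmetry, so y appears only in even powers; mirror symmetry z ↦ −z ⇒ only even powers of z; mirror symmetry x ↦ −x ⇒ only even powers of x.
3. From the axis intercepts and sections: the x-axis gridline crossings are at x ∈ {-1, 1}.
4. Fitting integer coefficients to these (and the overall shape) gives p.

3*x^2 + 2*y^2 + 2*z^2 - 3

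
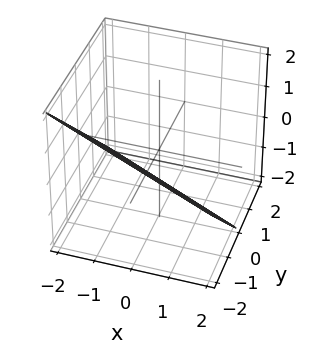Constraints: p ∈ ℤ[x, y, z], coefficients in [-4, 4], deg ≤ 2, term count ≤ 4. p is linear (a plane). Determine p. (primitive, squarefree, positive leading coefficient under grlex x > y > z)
x + 2*y + 2*z + 2

Degree: every cross-section is a straight line — this is a plane, so deg p = 1.
Against the integer gridlines: it crosses the x-axis at the gridline x = -2; it meets the z-axis at z = -1 (among the integer gridlines); it crosses the y-axis at the gridline y = -1.
Putting this together gives p.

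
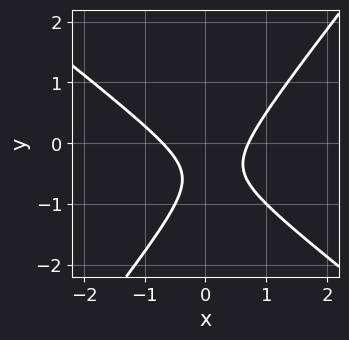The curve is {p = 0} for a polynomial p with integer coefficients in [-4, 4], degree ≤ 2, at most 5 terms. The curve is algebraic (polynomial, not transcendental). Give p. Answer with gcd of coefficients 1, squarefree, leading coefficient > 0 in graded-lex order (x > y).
Degree: no degree-1 curve has this shape, so deg p = 2.
Against the integer gridlines: it misses every integer gridline on the y-axis.
Fitting integer coefficients to these (and the overall shape) gives p.

2*x^2 + x*y - 2*y^2 - 2*y - 1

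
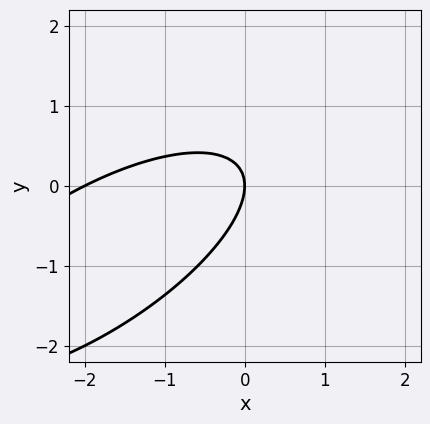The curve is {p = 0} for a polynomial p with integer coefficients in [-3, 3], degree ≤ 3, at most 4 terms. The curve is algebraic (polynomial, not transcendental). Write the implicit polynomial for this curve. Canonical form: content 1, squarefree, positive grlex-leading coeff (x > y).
First, degree: the shape is more complex than any degree-1 curve, so deg p = 2.
Next, reading off the gridlines: one y-axis crossing is at y = 0; the x-axis gridline crossings are at x ∈ {-2, 0}.
Finally, solving for integer coefficients yields p as stated.

x^2 - 2*x*y + 2*y^2 + 2*x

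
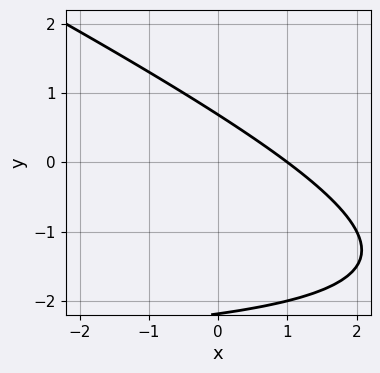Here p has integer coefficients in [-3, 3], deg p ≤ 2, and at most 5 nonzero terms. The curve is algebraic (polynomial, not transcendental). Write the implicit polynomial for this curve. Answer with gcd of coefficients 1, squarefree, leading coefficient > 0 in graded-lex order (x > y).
x*y + 2*y^2 + 3*x + 3*y - 3

1. Degree: a generic line meets the curve in up to 2 points, so deg p = 2.
2. From the visible intercepts: it meets the x-axis at x = 1 (among the integer gridlines).
3. The integer polynomial consistent with all of this is the stated p.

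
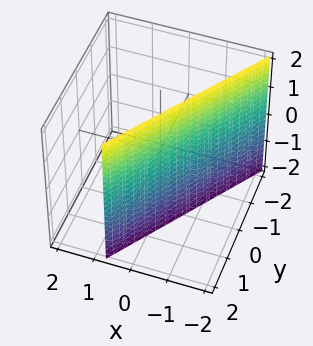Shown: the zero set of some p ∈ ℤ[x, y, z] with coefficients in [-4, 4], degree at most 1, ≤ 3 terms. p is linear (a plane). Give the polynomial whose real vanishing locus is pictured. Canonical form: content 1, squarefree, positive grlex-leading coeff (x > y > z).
3*x - 2*y + 2

The degree is 1 — every cross-section is a straight line — this is a plane.
Reading off the gridlines: one y-axis crossing is at y = 1; no z-intercept at any integer in the box.
Matching integer coefficients to the picture gives p.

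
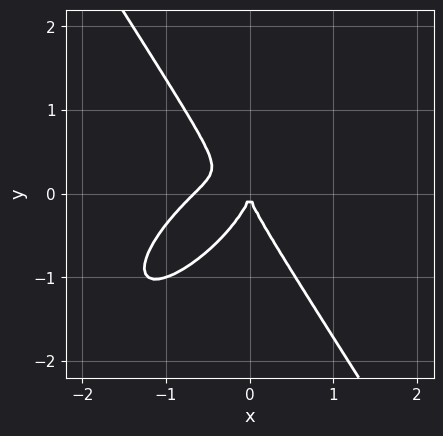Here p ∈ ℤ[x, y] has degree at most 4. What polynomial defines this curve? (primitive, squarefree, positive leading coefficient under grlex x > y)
3*x^3 - 3*x^2*y + 2*y^3 + 2*x^2

1. The degree is 3 — a generic line meets the curve in up to 3 points.
2. Against the integer gridlines: it crosses the y-axis at the gridline y = 0; it meets the x-axis at x = 0 (among the integer gridlines).
3. Assembling these constraints gives the stated polynomial.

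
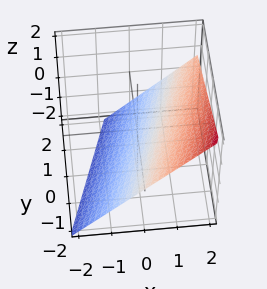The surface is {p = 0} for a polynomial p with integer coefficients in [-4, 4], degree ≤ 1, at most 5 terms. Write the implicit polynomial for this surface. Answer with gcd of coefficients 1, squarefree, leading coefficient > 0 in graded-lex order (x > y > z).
1. Degree: the surface is flat (a plane), so deg p = 1.
2. From the visible intercepts: it meets the y-axis at y = -2 (among the integer gridlines).
3. Together with the visible shape, these determine p as stated.

3*x - y - 3*z - 2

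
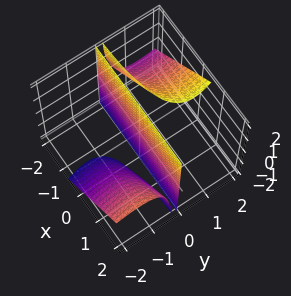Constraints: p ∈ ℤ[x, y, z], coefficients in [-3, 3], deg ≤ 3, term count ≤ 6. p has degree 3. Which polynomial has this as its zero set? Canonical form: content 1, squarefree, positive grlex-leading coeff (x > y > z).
2*x*y^2 + y^3 - 2*y^2*z + 2*y

1. The picture has 3 separate pieces. Treating them together as one polynomial.
2. The degree is 3 — a generic line meets the surface in up to 3 points.
3. From the axis intercepts and sections: one y-axis crossing is at y = 0; the visible x-axis segment lies entirely on the surface.
4. Fitting integer coefficients to these (and the overall shape) gives p. Check: (0, 0, 1) on the z-axis lies on the surface, and p(0, 0, 1) = 0. ✓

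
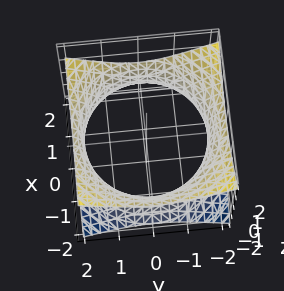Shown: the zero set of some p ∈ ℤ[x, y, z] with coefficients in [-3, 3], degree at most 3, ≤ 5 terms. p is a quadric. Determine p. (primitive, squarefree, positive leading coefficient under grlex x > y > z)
x^2 + y^2 - 2*z^2 - 3

(a) Degree: one connected sheet with a waist; a quadric, so deg p = 2.
(b) Symmetries: mirror symmetry z ↦ −z ⇒ only even powers of z; the surface is invariant under rotation about z: p = q(x² + y², z).
(c) Against the integer gridlines: a circular section at z = 0 has radius between 1 and 2; no z-intercept at any integer in the box.
(d) Together with the visible shape, these determine p as stated.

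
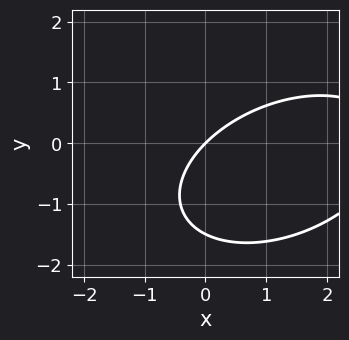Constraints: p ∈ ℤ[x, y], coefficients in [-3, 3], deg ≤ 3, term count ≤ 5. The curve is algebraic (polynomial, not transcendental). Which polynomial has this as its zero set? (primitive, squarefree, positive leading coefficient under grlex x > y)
(a) Degree: a generic line meets the curve in up to 2 points, so deg p = 2.
(b) From the visible intercepts: it crosses the x-axis at the gridline x = 0; it crosses the y-axis at the gridline y = 0.
(c) Matching integer coefficients to the picture gives p.

x^2 - x*y + 2*y^2 - 3*x + 3*y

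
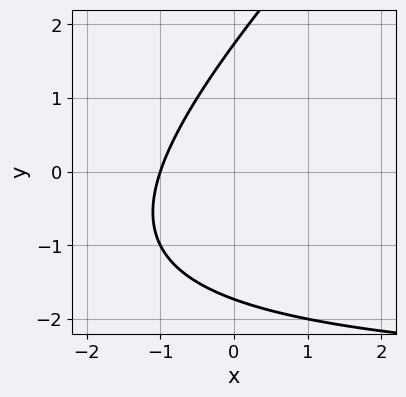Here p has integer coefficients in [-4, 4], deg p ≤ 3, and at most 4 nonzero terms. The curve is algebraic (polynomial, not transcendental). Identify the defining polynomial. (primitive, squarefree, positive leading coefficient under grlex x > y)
x*y - y^2 + 3*x + 3

First, deg p = 2. No degree-1 curve has this shape.
Next, against the integer gridlines: it meets the x-axis at x = -1 (among the integer gridlines).
Finally, assembling these constraints gives the stated polynomial.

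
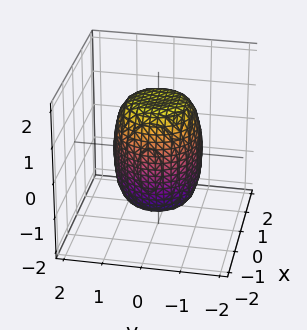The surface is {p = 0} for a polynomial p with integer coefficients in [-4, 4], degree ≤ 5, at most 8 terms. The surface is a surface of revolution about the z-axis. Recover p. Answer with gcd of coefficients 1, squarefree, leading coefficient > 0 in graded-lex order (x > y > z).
2*x^4 + 4*x^2*y^2 + 2*y^4 - x^2 - y^2 + z^2 - 2

1. The degree is 4 — no degree-3 surface has this shape.
2. Symmetry: the surface is invariant under rotation about z: p = q(x² + y², z).
3. Observable constraints: a circular section at z = -1 has radius exactly 1.
4. Matching integer coefficients to the picture gives p.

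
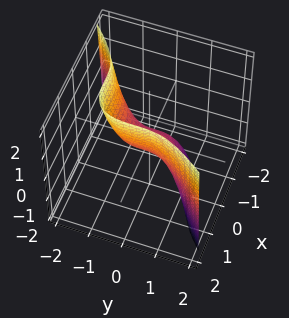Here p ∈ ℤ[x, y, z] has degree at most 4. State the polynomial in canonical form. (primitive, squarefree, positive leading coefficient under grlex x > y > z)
3*x^3 - 2*y^3 - 2*z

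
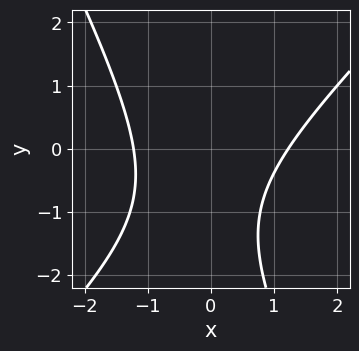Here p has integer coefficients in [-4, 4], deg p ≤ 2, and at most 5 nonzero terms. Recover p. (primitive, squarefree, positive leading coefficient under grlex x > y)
Degree: a generic line meets the curve in up to 2 points, so deg p = 2.
Reading off the gridlines: the curve avoids every integer y-axis point in the box.
Matching integer coefficients to the picture gives p.

2*x^2 - x*y - y^2 - 2*y - 3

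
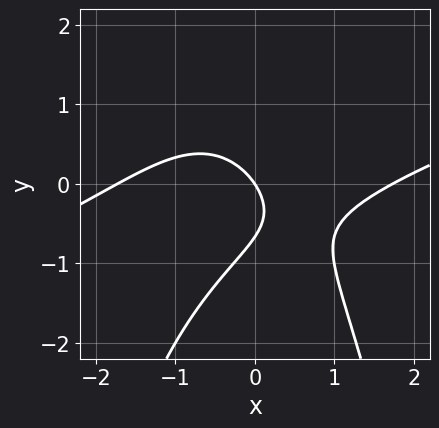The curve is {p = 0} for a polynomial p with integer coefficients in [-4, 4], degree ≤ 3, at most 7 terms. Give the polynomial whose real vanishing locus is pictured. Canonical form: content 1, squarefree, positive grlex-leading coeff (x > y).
First, degree: a generic line meets the curve in up to 3 points, so deg p = 3.
Then, observable constraints: it meets the y-axis at y = 0 (among the integer gridlines); it meets the x-axis at x = 0 (among the integer gridlines).
Finally, putting this together gives p.

x^3 - 3*x^2*y - 3*y^2 - 3*x - 2*y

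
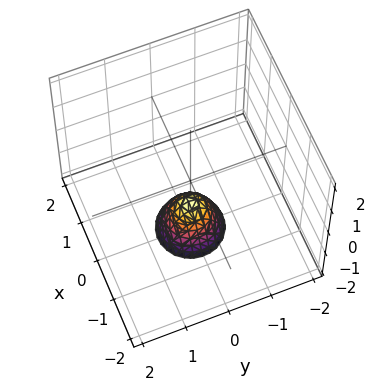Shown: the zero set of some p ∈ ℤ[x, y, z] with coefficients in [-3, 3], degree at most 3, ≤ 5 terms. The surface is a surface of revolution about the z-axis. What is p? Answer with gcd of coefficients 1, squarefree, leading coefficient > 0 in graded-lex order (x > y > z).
2*x^2 + 2*y^2 + z + 1

(a) deg p = 2. The shape is more complex than any degree-1 surface.
(b) Symmetry: the surface is invariant under rotation about z: p = q(x² + y², z).
(c) From the visible intercepts: it meets the z-axis at z = -1 (among the integer gridlines); no y-intercept at any integer in the box.
(d) Assembling these constraints gives the stated polynomial.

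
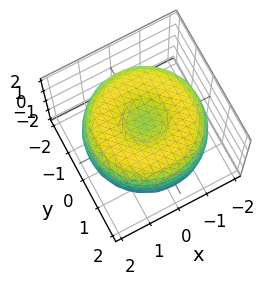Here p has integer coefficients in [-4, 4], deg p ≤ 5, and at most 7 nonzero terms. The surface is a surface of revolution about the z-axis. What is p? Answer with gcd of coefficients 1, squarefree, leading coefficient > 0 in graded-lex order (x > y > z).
deg p = 4. A generic line meets the surface in up to 4 points.
Symmetry: the z-axis is an axis of rotation, so x and y enter only as x² + y².
Against the integer gridlines: a circular section at z = 1 has radius between 0 and 1.
The integer polynomial consistent with all of this is the stated p.

x^4 + 2*x^2*y^2 + y^4 - 3*x^2 - 3*y^2 + 3*z^2 - 2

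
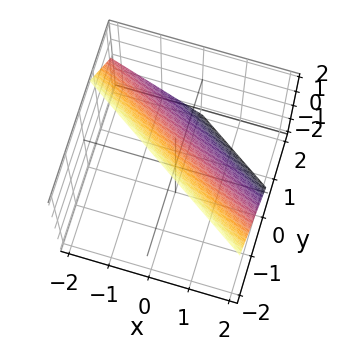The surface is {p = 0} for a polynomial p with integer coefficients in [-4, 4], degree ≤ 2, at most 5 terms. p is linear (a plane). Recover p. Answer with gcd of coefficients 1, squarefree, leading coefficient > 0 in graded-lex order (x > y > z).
2*x + 3*y + 2*z - 2

First, degree: every cross-section is a straight line — this is a plane, so deg p = 1.
Then, from the axis intercepts and sections: it crosses the x-axis at the gridline x = 1; one z-axis crossing is at z = 1.
Finally, fitting integer coefficients to these (and the overall shape) gives p.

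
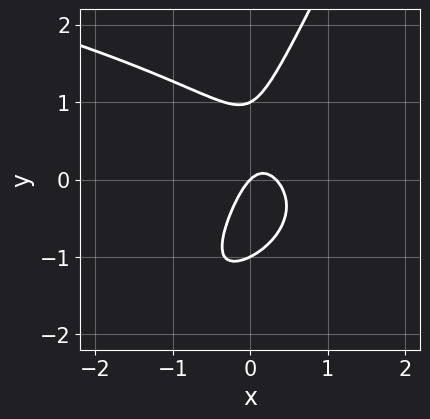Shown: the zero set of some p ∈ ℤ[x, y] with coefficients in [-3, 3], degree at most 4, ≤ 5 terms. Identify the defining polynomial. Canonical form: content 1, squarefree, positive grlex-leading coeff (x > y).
First, deg p = 3.
Next, against the integer gridlines: the y-axis gridline crossings are at y ∈ {-1, 0, 1}; one x-axis crossing is at x = 0.
Finally, putting this together gives p.

2*x*y^2 - y^3 + 3*x^2 - x + y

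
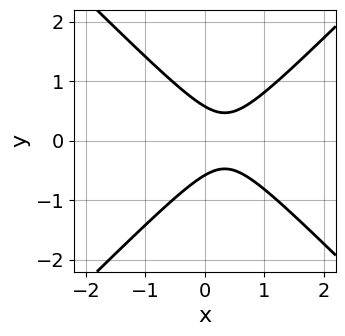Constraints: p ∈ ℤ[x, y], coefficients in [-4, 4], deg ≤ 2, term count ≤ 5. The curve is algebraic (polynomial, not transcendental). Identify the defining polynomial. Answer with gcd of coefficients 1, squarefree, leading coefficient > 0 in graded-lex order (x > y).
3*x^2 - 3*y^2 - 2*x + 1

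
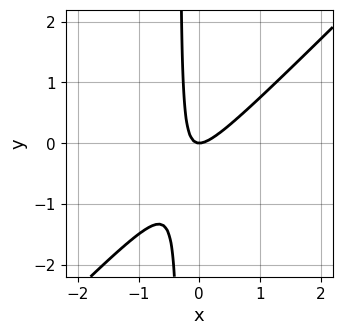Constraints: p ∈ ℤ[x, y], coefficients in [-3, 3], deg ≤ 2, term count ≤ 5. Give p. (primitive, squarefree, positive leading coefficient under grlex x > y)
3*x^2 - 3*x*y - y

The degree is 2 — a generic line meets the curve in up to 2 points.
Checking where it meets the axes: one y-axis crossing is at y = 0; it meets the x-axis at x = 0 (among the integer gridlines).
Fitting integer coefficients to these (and the overall shape) gives p.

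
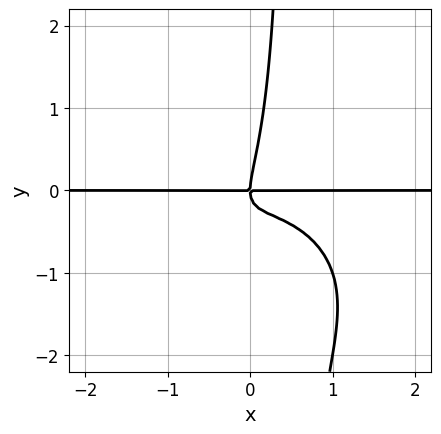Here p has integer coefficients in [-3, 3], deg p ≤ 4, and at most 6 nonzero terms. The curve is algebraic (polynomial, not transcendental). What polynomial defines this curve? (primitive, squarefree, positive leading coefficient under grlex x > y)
(a) The degree is 4 — no degree-3 curve has this shape.
(b) From the axis intercepts and sections: it meets the y-axis at y = 0 (among the integer gridlines); the visible x-axis segment lies entirely on the curve.
(c) The integer polynomial consistent with all of this is the stated p.

x^3*y + 2*x*y^3 + 3*x*y^2 - y^3 + x*y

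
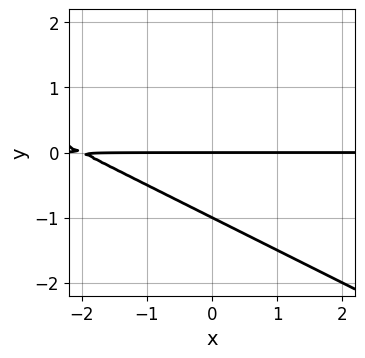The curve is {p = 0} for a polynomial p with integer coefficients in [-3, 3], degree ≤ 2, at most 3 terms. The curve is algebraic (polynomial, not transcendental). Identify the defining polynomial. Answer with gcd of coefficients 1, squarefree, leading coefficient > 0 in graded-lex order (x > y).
First, the degree is 2 — no degree-1 curve has this shape.
Next, observable constraints: the y-axis gridline crossings are at y ∈ {-1, 0}; the visible x-axis segment lies entirely on the curve.
Finally, the integer polynomial consistent with all of this is the stated p.

x*y + 2*y^2 + 2*y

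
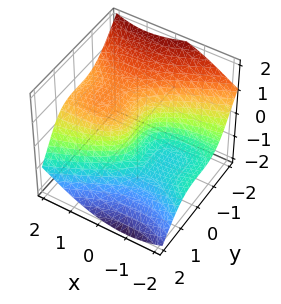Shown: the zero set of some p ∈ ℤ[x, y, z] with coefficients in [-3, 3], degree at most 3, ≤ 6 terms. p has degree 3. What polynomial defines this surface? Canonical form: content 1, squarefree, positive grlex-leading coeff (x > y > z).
deg p = 3.
From the axis intercepts and sections: it crosses the x-axis at the gridline x = 0; it crosses the y-axis at the gridline y = 0; it meets the z-axis at z = 0 (among the integer gridlines).
These observations pin down the coefficients.

2*x^2*z - x*z^2 + 2*y^3 + 2*z^3 - 3*x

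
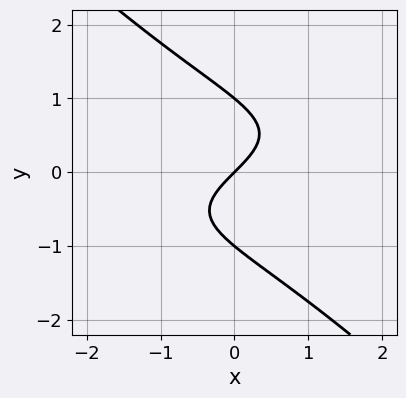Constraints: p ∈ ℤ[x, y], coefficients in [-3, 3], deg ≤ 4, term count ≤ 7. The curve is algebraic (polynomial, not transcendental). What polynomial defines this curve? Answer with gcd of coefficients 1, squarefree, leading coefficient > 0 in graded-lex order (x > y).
x^2*y - 2*x*y^2 - 3*y^3 - 3*x + 3*y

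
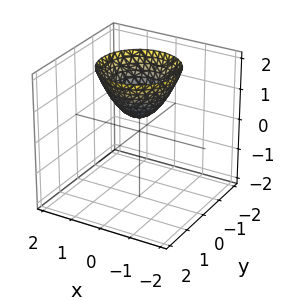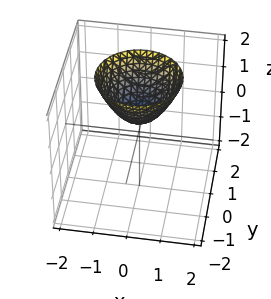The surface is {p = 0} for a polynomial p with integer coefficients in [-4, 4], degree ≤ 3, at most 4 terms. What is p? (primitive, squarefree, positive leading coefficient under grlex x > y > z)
2*x^2 + 2*y^2 - 2*z + 1

deg p = 2. The shape is more complex than any degree-1 surface.
Symmetry: the z-axis is an axis of rotation, so x and y enter only as x² + y².
Against the integer gridlines: a circular section at z = 2 has radius between 1 and 2; no y-intercept at any integer in the box; no x-intercept at any integer in the box.
Putting this together gives p.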